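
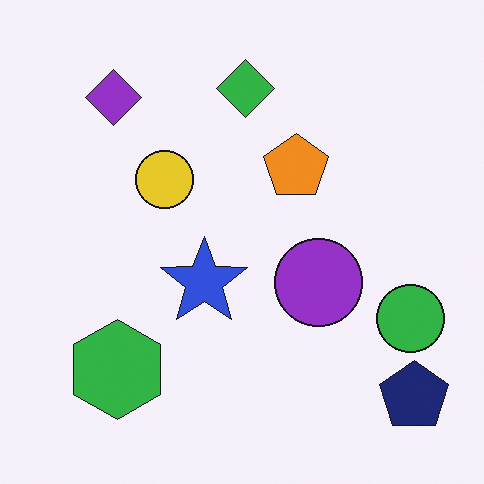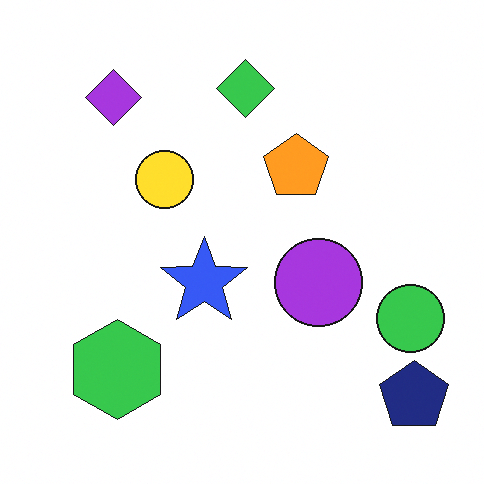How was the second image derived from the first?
The second image is the first brightened a little.

Every pixel — background and shapes alike — is uniformly brightened.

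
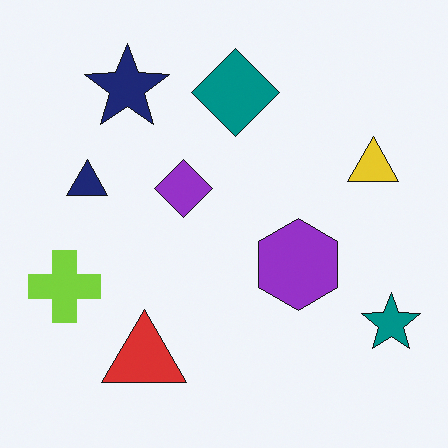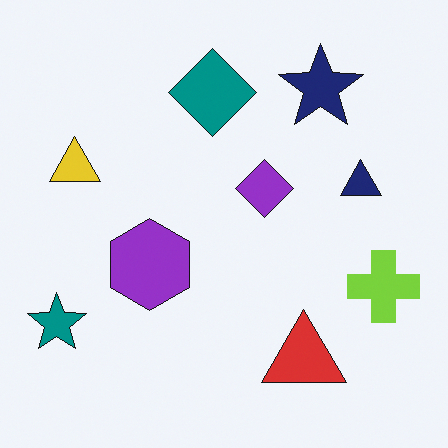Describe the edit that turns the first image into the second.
It was flipped horizontally (left ↔ right).

The teal star is in the bottom-right of the first image and the bottom-left of the second — shapes on opposite sides of the vertical midline have swapped in a mirror flip.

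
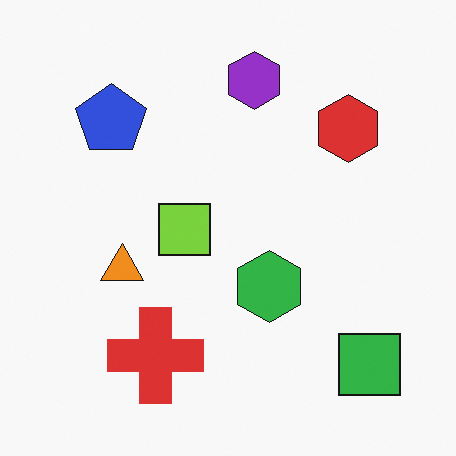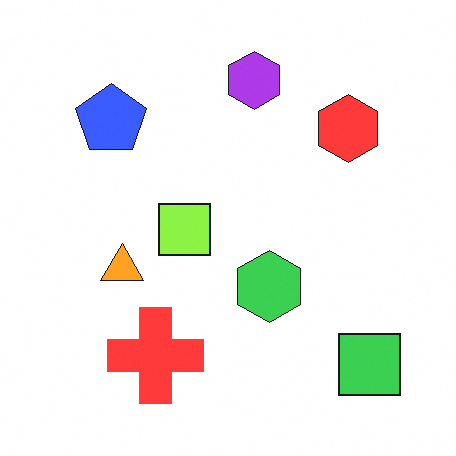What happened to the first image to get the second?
Slightly brightened.

Every pixel — background and shapes alike — is uniformly brightened.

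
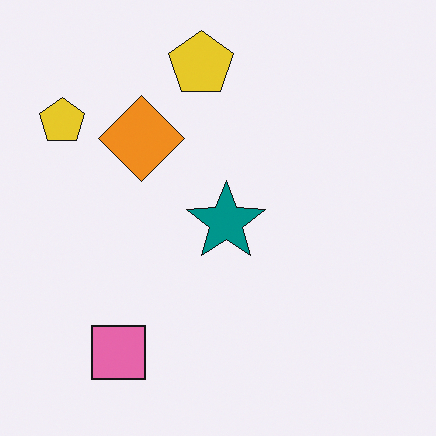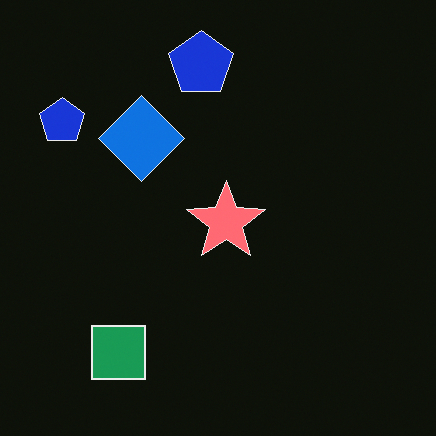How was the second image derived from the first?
The transformation is: color-inverted (negative).

The light background has become dark and every shape's color is its complement — a photographic negative.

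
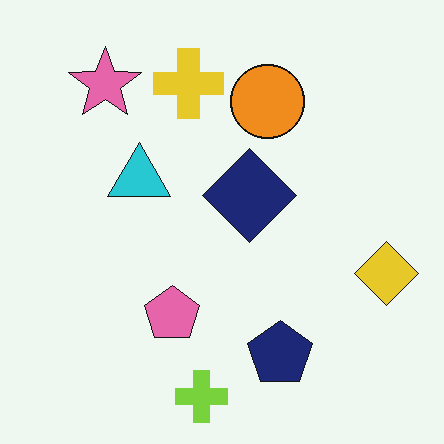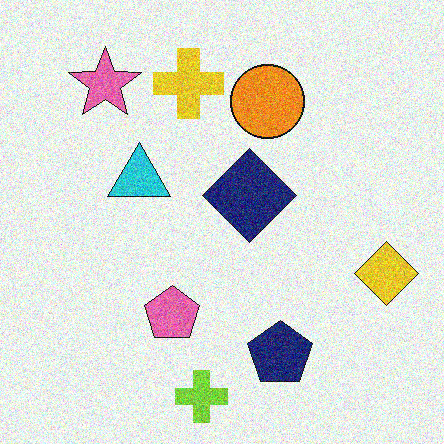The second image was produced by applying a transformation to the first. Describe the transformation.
The transformation is: degraded with moderate additive noise.

Random speckle covers the whole image, including the flat background.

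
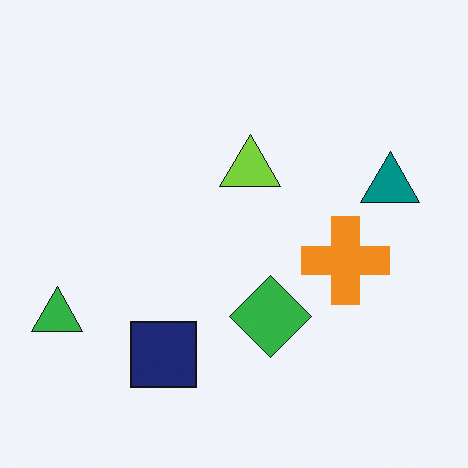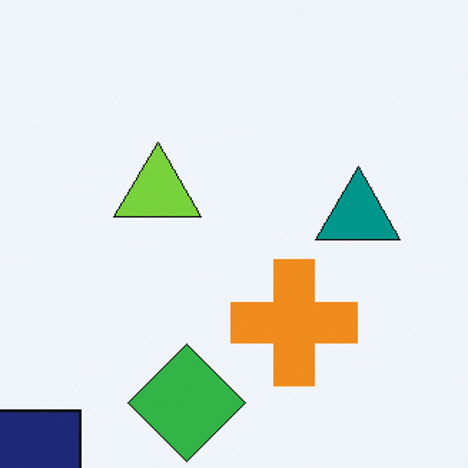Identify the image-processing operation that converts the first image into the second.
This is the original image cropped slightly and scaled back up.

The visible shapes are larger and the field of view is narrower; shapes near the original edges may be partly or wholly outside the frame — a crop-and-rescale.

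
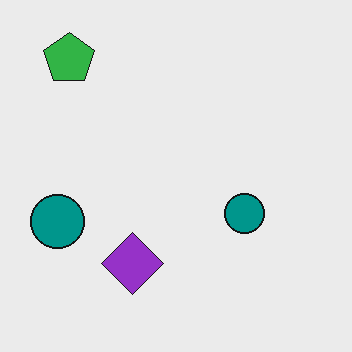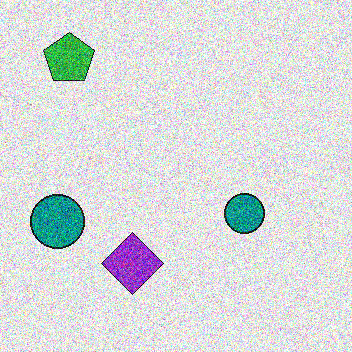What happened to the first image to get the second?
Degraded with a thick layer of grain.

Random speckle covers the whole image, including the flat background.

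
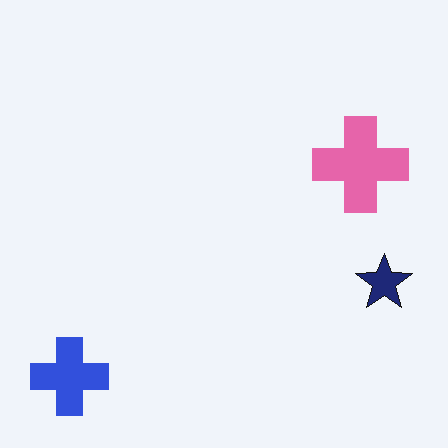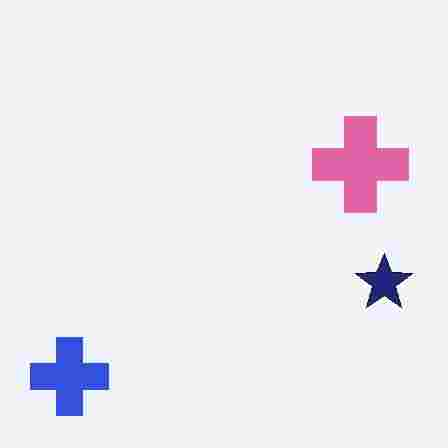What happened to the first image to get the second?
Degraded with heavy JPEG compression.

Blocky 8×8 compression artifacts appear around shape edges and the flat background shows ringing — characteristic JPEG degradation.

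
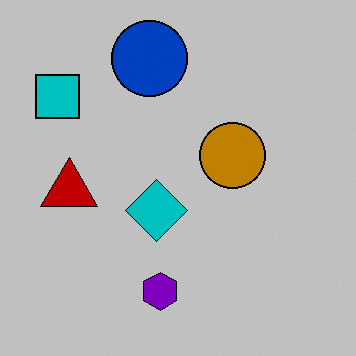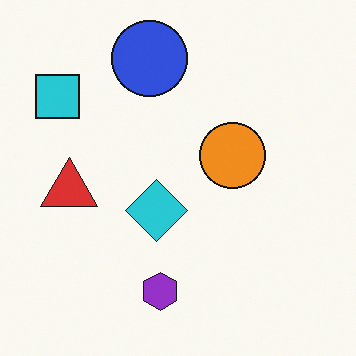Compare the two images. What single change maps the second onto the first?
Heavily posterized to just a handful of flat colors.

Each flat color has snapped to a coarser quantized level — most visibly, the near-white background has dropped to a flat grey.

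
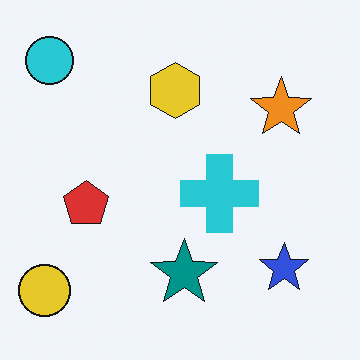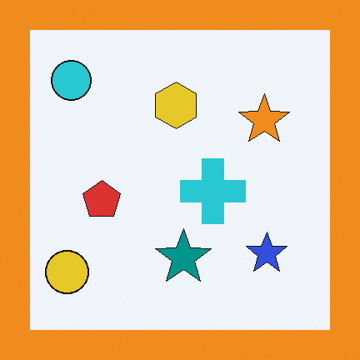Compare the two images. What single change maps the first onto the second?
The transformation is: framed with a orange border.

A solid orange frame runs around the edge of the second image, with the content slightly shrunk inside it.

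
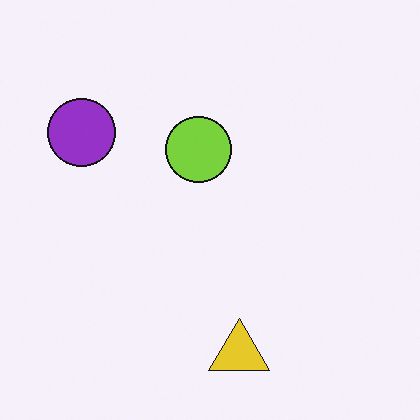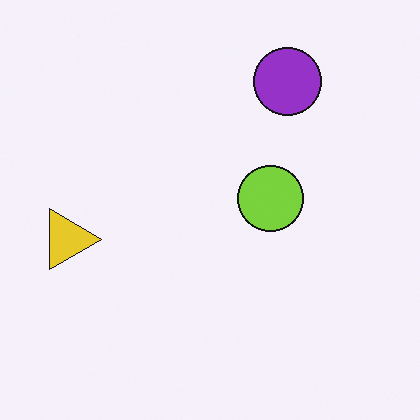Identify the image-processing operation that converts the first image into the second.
It was rotated 90° clockwise.

The purple circle sits in the top-left of the first image and the top-right of the second — consistent with a whole-image 90° clockwise rotation.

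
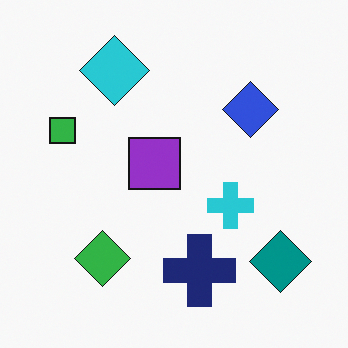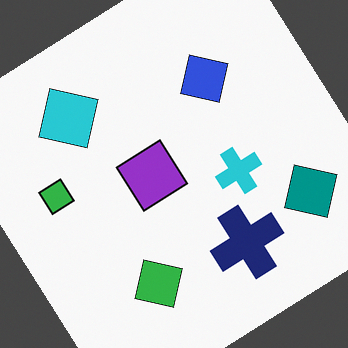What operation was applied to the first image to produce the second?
The transformation is: rotated counter-clockwise by a large amount — several tens of degrees.

Every shape is tilted by the same angle and the image corners show triangular fill wedges — a whole-image rotation by a non-right angle.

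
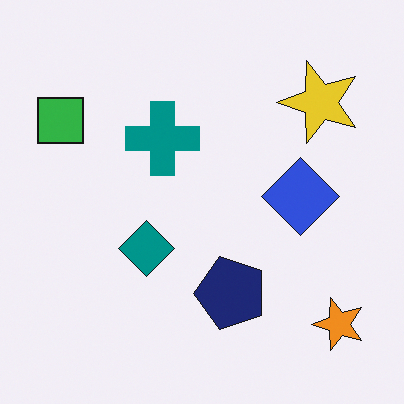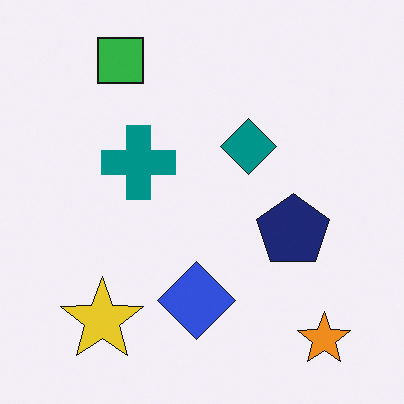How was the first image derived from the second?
The image was transposed (reflected across the top-left ↔ bottom-right diagonal).

Shapes have swapped their row and column positions — what was in the top-right is now in the bottom-left — a diagonal reflection.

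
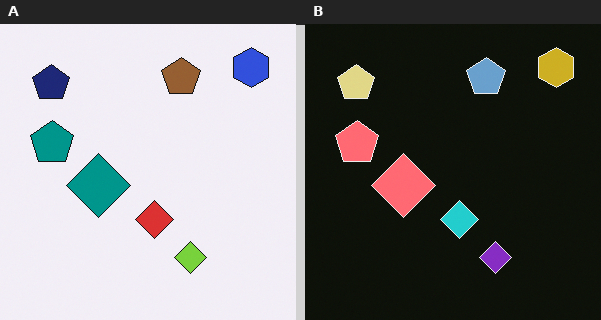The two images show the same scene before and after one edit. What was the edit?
The transformation is: color-inverted (negative).

The light background has become dark and every shape's color is its complement — a photographic negative.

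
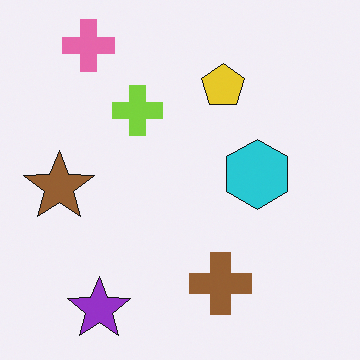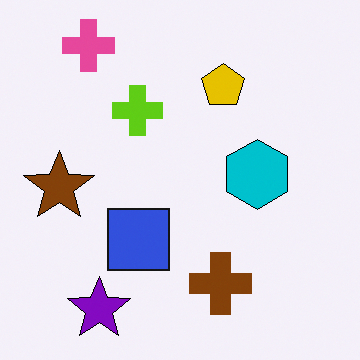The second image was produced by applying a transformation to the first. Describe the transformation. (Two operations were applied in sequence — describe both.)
This is the original image given slightly increased contrast, then overlaid with an additional blue square.

Tones are pushed away from mid-grey across the whole image — a global contrast change. A blue square appears in the second image that is absent from the first.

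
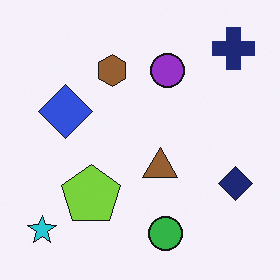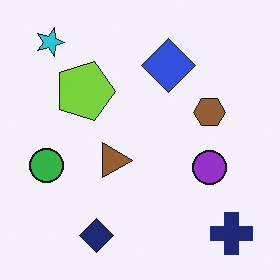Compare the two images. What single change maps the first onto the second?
The second image is the first rotated 90° clockwise.

The cyan star sits in the bottom-left of the first image and the top-left of the second — consistent with a whole-image 90° clockwise rotation.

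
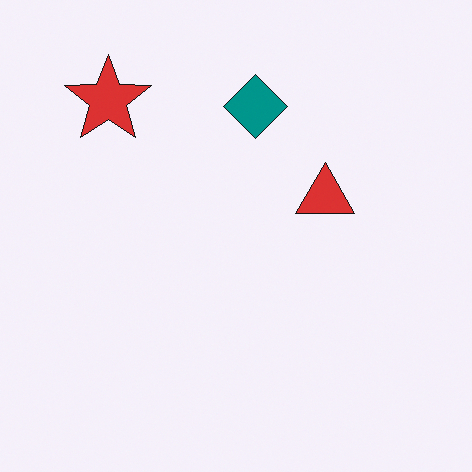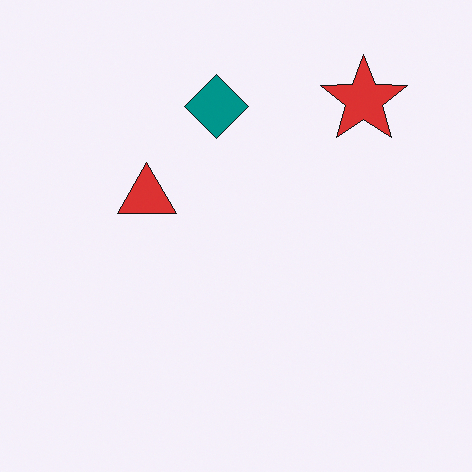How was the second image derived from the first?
The image was flipped horizontally (left ↔ right).

The red star is in the top-left of the first image and the top-right of the second — shapes on opposite sides of the vertical midline have swapped in a mirror flip.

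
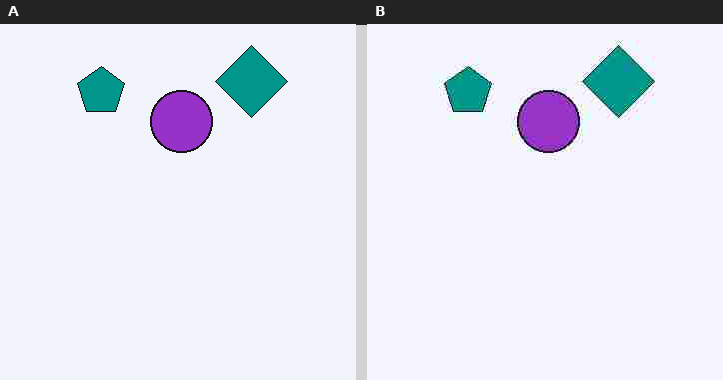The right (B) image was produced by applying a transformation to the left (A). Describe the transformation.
This is the original image degraded with heavy JPEG compression.

Blocky 8×8 compression artifacts appear around shape edges and the flat background shows ringing — characteristic JPEG degradation.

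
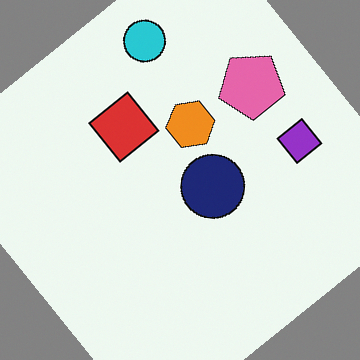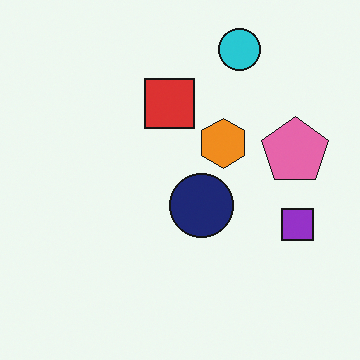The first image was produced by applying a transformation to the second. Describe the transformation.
This is the original image rotated counter-clockwise by a large amount — several tens of degrees.

Every shape is tilted by the same angle and the image corners show triangular fill wedges — a whole-image rotation by a non-right angle.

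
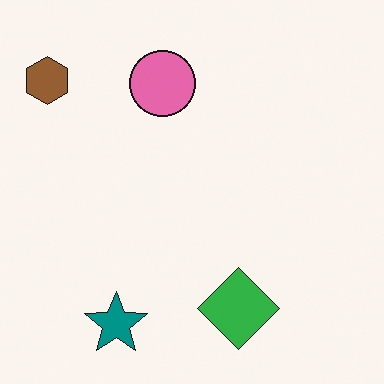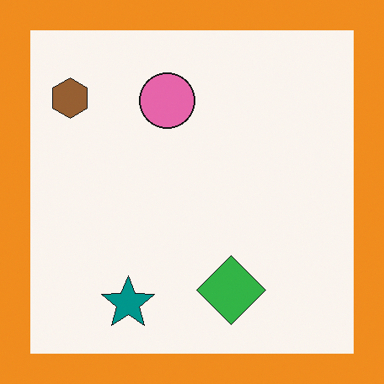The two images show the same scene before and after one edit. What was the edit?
The image was framed with a orange border.

A solid orange frame runs around the edge of the second image, with the content slightly shrunk inside it.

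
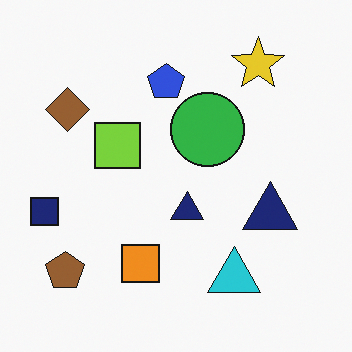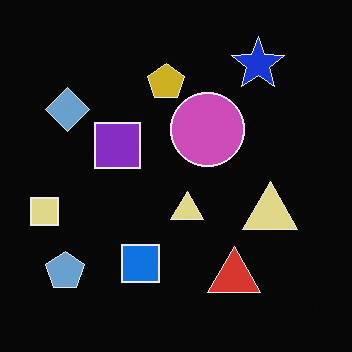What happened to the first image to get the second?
The image was color-inverted (negative).

The light background has become dark and every shape's color is its complement — a photographic negative.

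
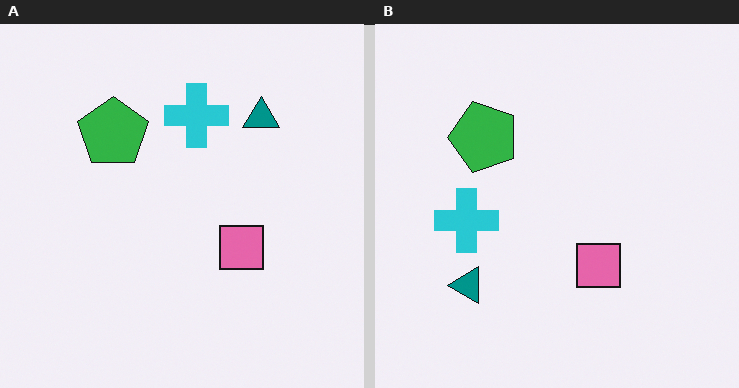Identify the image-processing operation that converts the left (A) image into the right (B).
The transformation is: transposed (reflected across the top-left ↔ bottom-right diagonal).

Shapes have swapped their row and column positions — what was in the top-right is now in the bottom-left — a diagonal reflection.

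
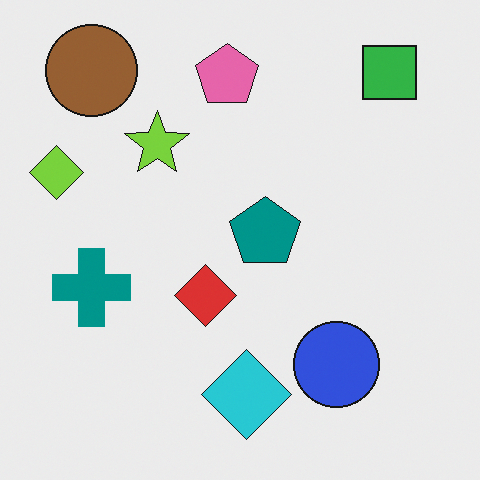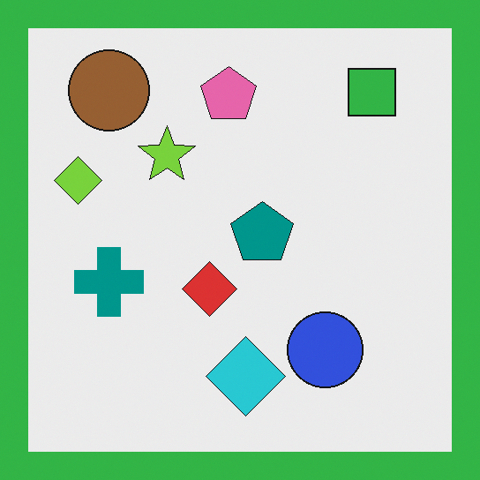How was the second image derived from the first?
The image was framed with a green border.

A solid green frame runs around the edge of the second image, with the content slightly shrunk inside it.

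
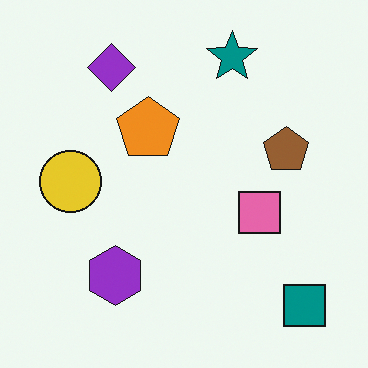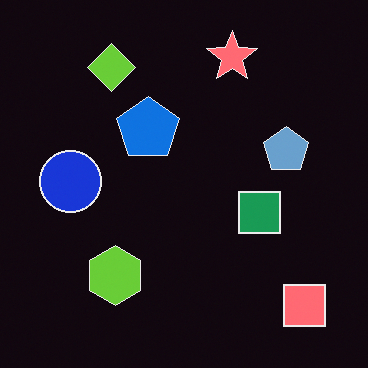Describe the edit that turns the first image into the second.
The transformation is: color-inverted (negative).

The light background has become dark and every shape's color is its complement — a photographic negative.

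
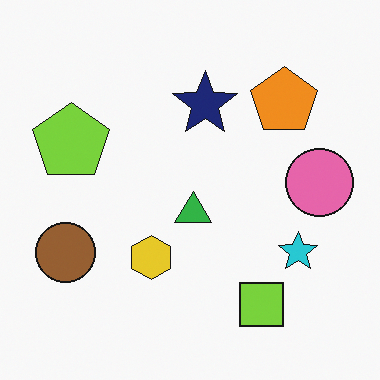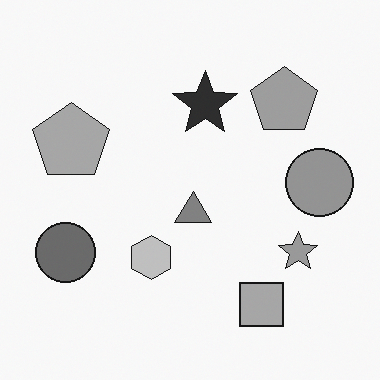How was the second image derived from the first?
The image was converted to grayscale.

All color is removed — every shape is now a shade of grey.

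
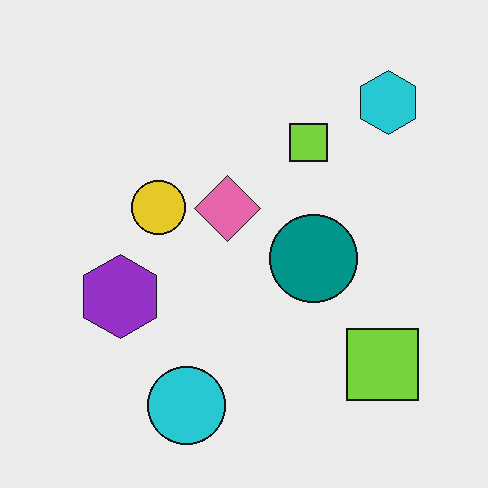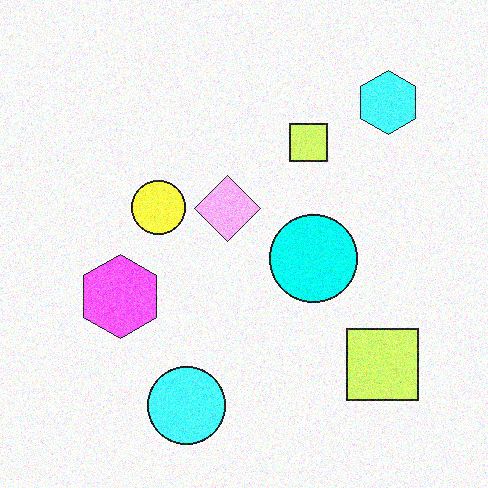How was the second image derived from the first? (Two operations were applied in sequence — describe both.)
The image was substantially brightened, then degraded with moderate additive noise.

Every pixel — background and shapes alike — is uniformly brightened. Random speckle covers the whole image, including the flat background.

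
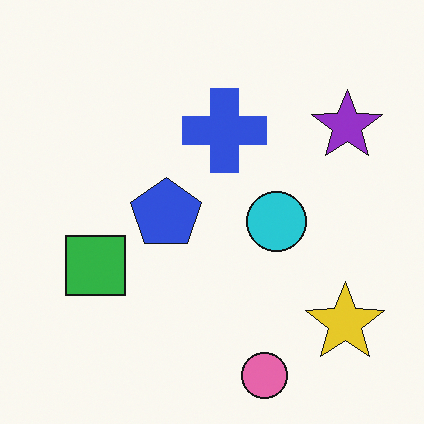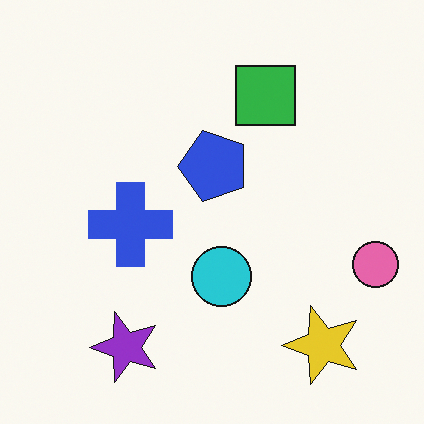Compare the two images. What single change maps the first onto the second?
The image was transposed (reflected across the top-left ↔ bottom-right diagonal).

Shapes have swapped their row and column positions — what was in the top-right is now in the bottom-left — a diagonal reflection.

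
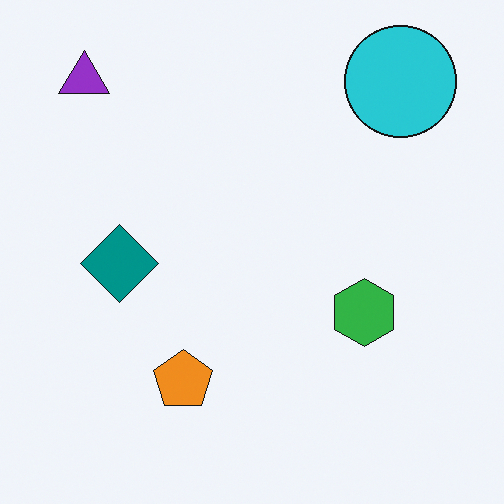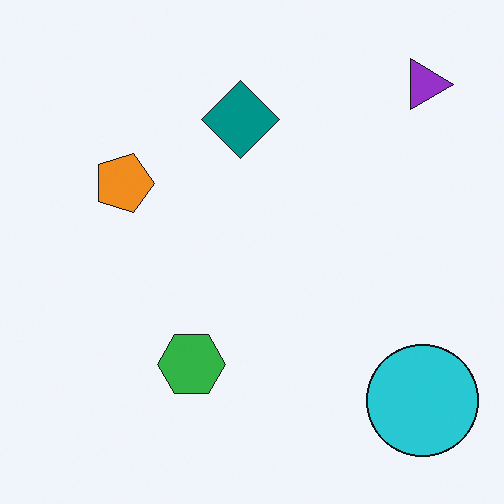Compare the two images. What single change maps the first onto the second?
Rotated 90° clockwise.

The purple triangle sits in the top-left of the first image and the top-right of the second — consistent with a whole-image 90° clockwise rotation.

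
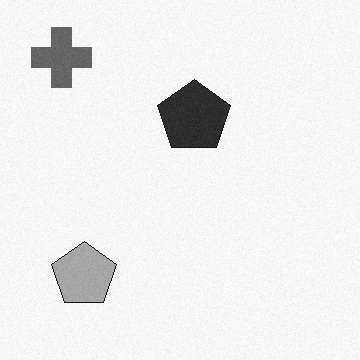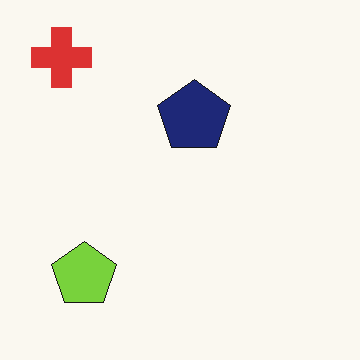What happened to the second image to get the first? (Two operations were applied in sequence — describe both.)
The first image is the second degraded with light additive noise, then converted to grayscale.

Random speckle covers the whole image, including the flat background. All color is removed — every shape is now a shade of grey.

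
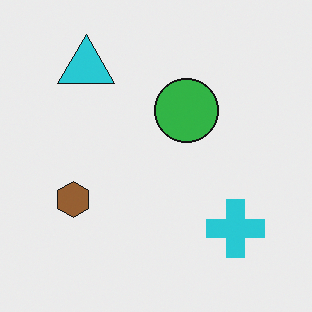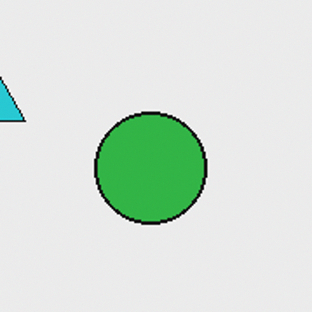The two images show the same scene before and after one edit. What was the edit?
The second image is the first cropped tightly and scaled back up.

The visible shapes are larger and the field of view is narrower; shapes near the original edges may be partly or wholly outside the frame — a crop-and-rescale.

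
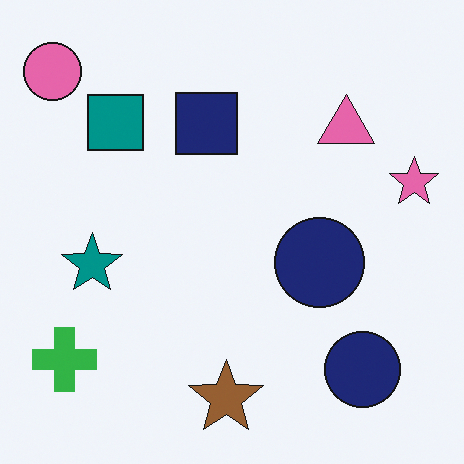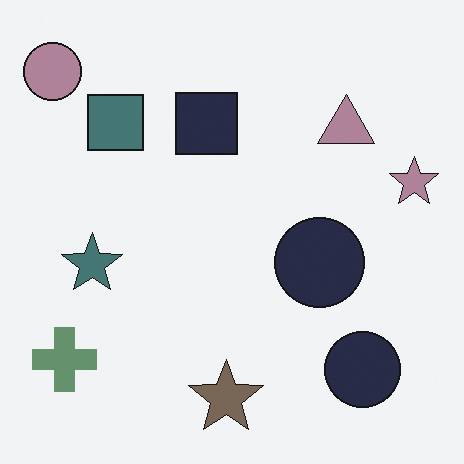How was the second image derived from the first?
It was made much more muted (saturation change).

All colors are more muted and greyish — a global saturation change.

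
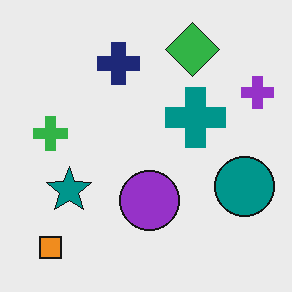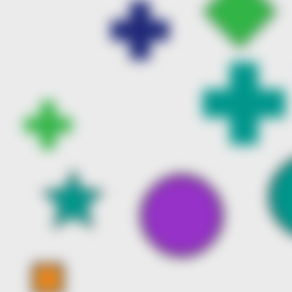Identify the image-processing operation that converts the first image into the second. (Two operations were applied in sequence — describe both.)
It was noticeably gaussian-blurred, then cropped to a modestly smaller region and rescaled.

Shape edges and outlines are uniformly softened across the whole image. The visible shapes are larger and the field of view is narrower; shapes near the original edges may be partly or wholly outside the frame — a crop-and-rescale.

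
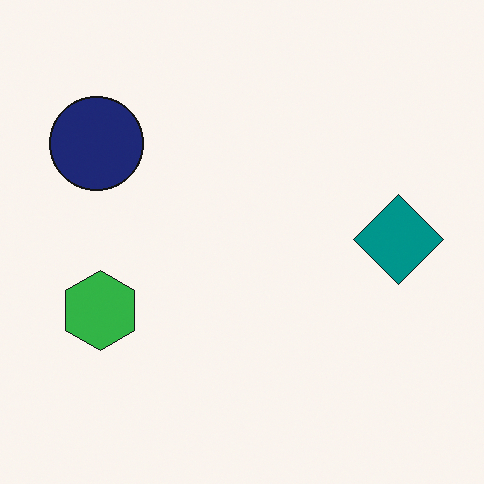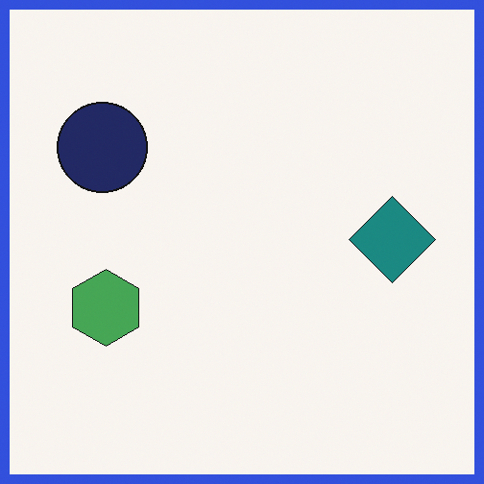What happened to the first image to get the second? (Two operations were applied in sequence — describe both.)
The second image is the first slightly desaturated, then framed with a blue border.

All colors are more muted and greyish — a global saturation change. A solid blue frame runs around the edge of the second image, with the content slightly shrunk inside it.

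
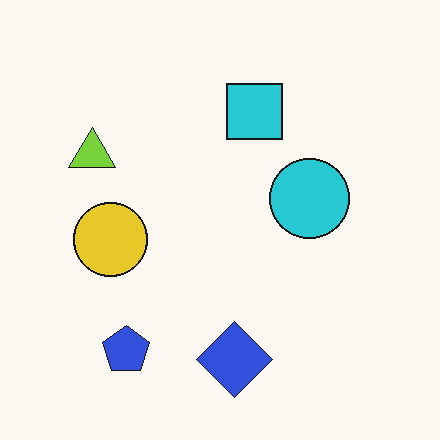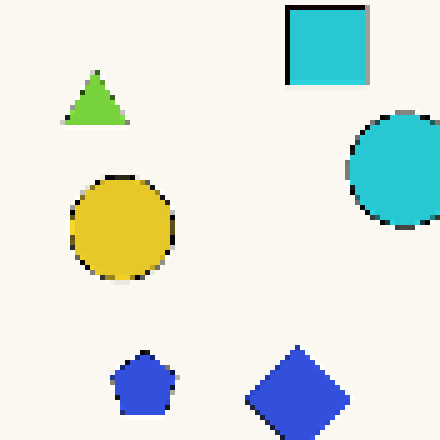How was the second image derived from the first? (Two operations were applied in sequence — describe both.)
The second image is the first cropped slightly and scaled back up, then lightly pixelated (a mild mosaic effect).

The visible shapes are larger and the field of view is narrower; shapes near the original edges may be partly or wholly outside the frame — a crop-and-rescale. Shapes are reduced to large square blocks; fine edges and outlines are lost — a downscale-then-upscale (mosaic) effect.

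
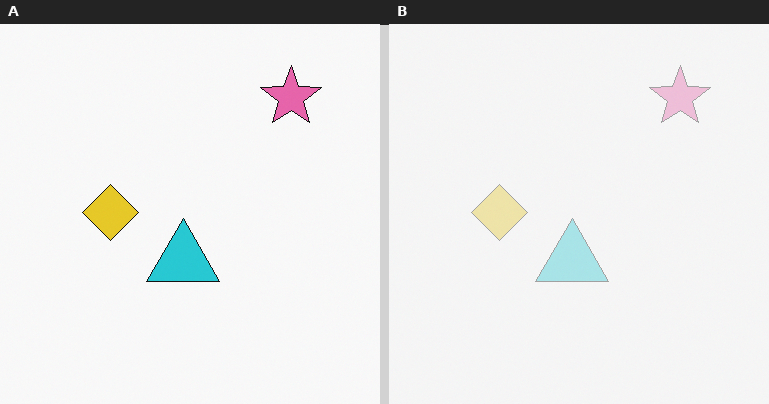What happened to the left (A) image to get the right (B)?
The transformation is: given much lower contrast.

Tones are pushed toward mid-grey across the whole image — a global contrast change.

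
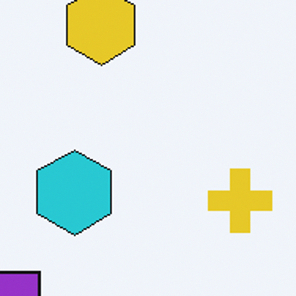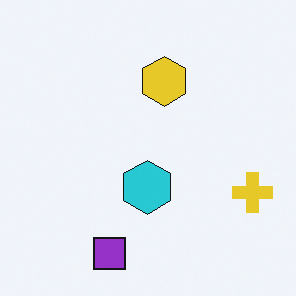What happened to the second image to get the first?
The first image is the second cropped slightly and scaled back up.

The visible shapes are larger and the field of view is narrower; shapes near the original edges may be partly or wholly outside the frame — a crop-and-rescale.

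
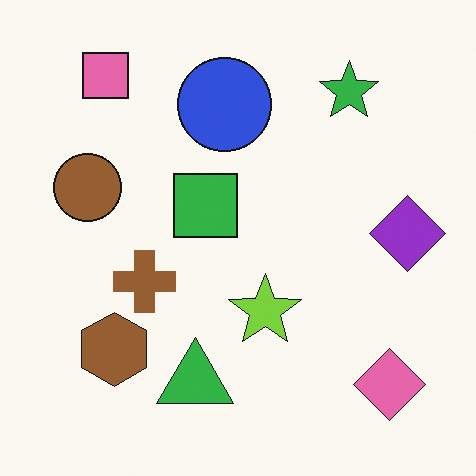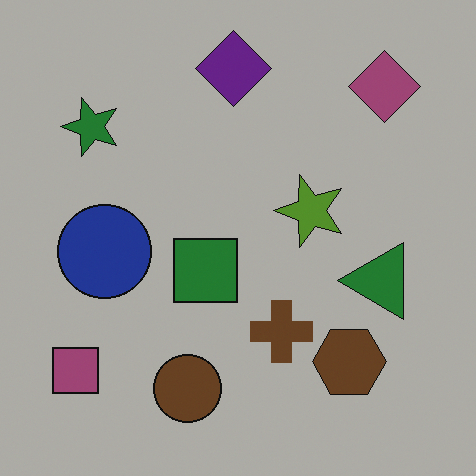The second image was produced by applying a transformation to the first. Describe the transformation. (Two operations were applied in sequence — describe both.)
The transformation is: rotated 90° counter-clockwise, then noticeably darkened.

The pink square sits in the top-left of the first image and the bottom-left of the second — consistent with a whole-image 90° counter-clockwise rotation. Every pixel — background and shapes alike — is uniformly darkened.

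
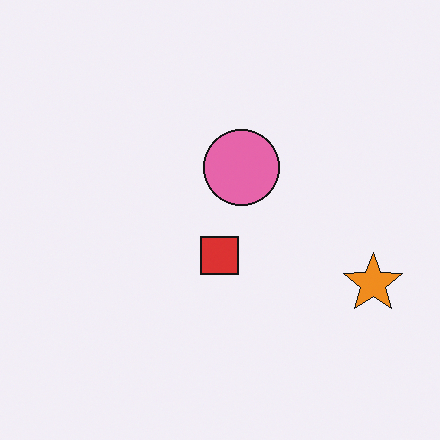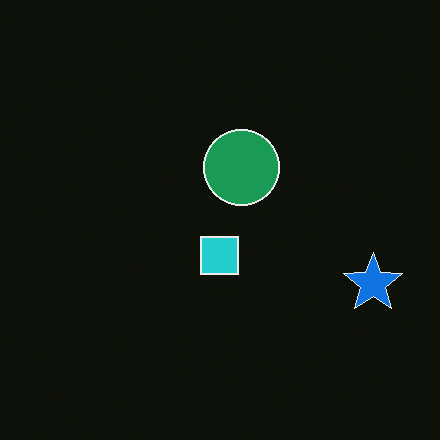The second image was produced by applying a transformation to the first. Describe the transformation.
The image was color-inverted (negative).

The light background has become dark and every shape's color is its complement — a photographic negative.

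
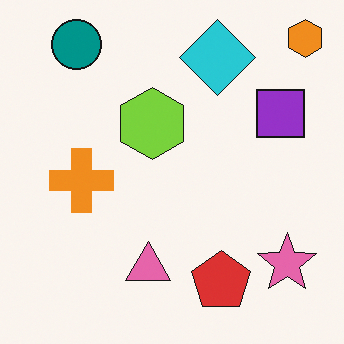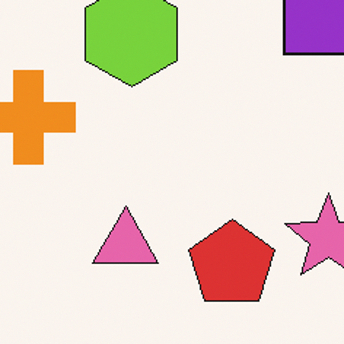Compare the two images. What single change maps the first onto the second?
The second image is the first cropped to a modestly smaller region and rescaled.

The visible shapes are larger and the field of view is narrower; shapes near the original edges may be partly or wholly outside the frame — a crop-and-rescale.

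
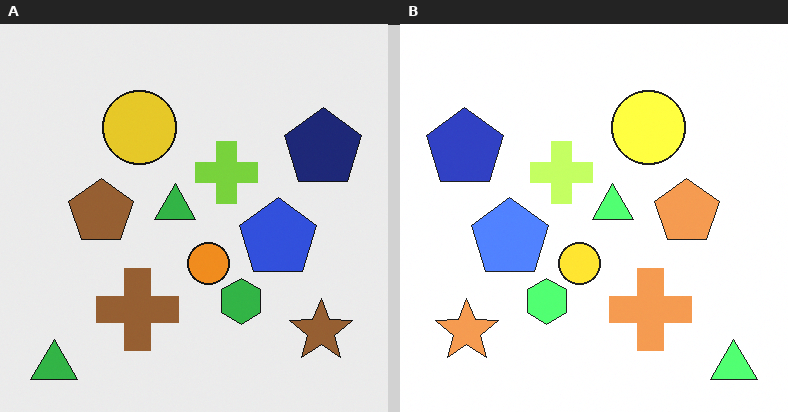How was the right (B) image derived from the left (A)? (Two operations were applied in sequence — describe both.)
This is the original image brightened a lot, then flipped horizontally (left ↔ right).

Every pixel — background and shapes alike — is uniformly brightened. The navy pentagon is in the top-right of the left (A) image and the top-left of the right (B) — shapes on opposite sides of the vertical midline have swapped in a mirror flip.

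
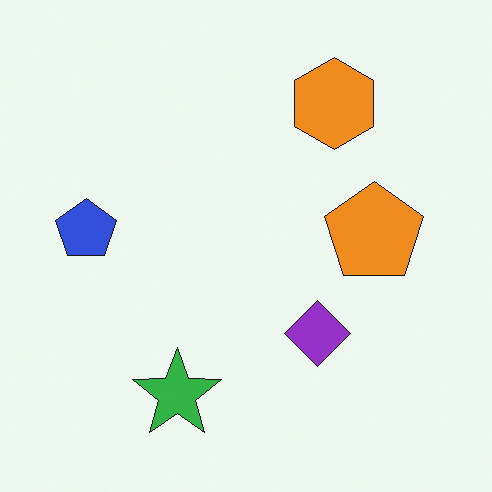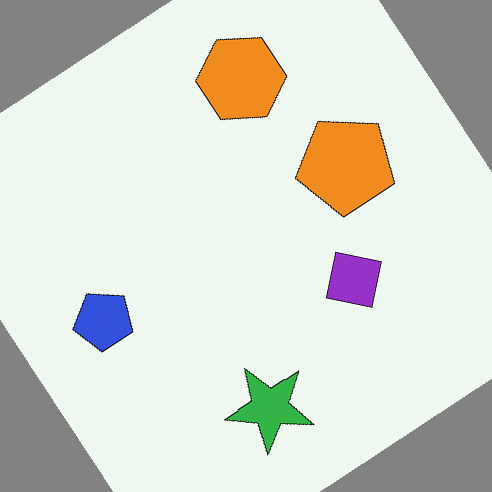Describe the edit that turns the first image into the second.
It was rotated counter-clockwise by a large amount — several tens of degrees.

Every shape is tilted by the same angle and the image corners show triangular fill wedges — a whole-image rotation by a non-right angle.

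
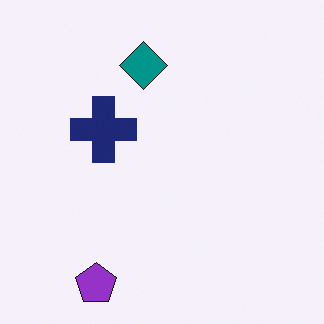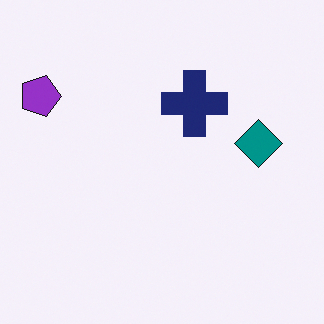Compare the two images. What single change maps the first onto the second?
Rotated 90° clockwise.

The purple pentagon sits in the bottom-left of the first image and the top-left of the second — consistent with a whole-image 90° clockwise rotation.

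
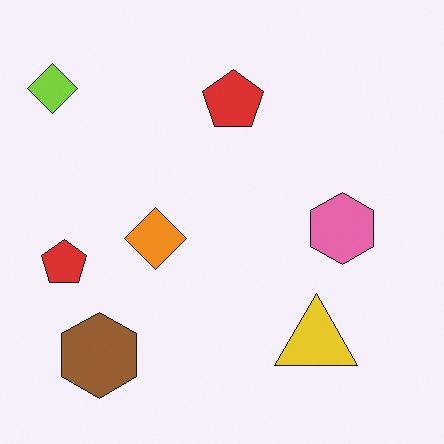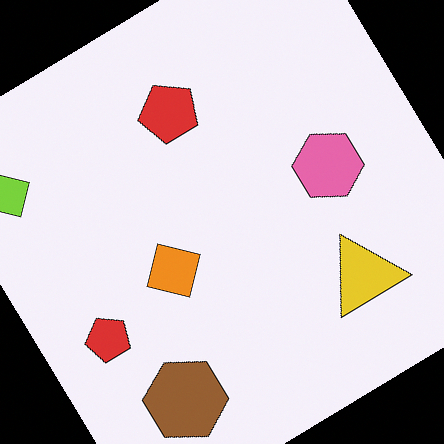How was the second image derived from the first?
Rotated counter-clockwise by a large amount — several tens of degrees.

Every shape is tilted by the same angle and the image corners show triangular fill wedges — a whole-image rotation by a non-right angle.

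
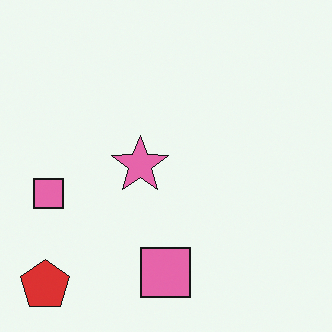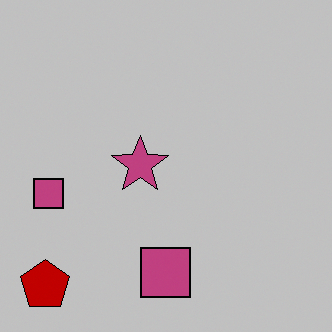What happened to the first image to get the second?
The second image is the first heavily posterized to just a handful of flat colors.

Each flat color has snapped to a coarser quantized level — most visibly, the near-white background has dropped to a flat grey.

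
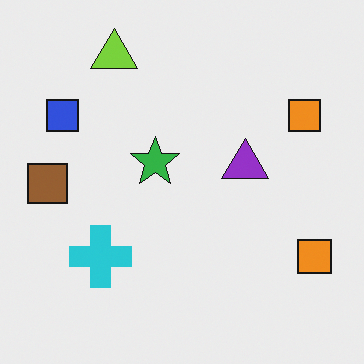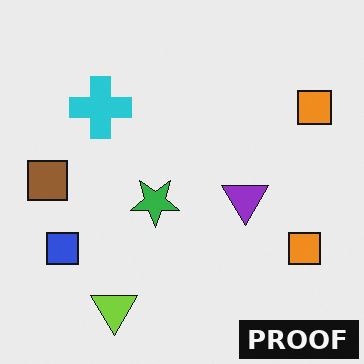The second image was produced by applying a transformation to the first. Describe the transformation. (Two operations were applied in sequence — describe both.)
The transformation is: flipped vertically (top ↔ bottom), then watermarked with the text "PROOF" in the lower-right corner.

The lime triangle is in the top-left of the first image and the bottom-left of the second — shapes on opposite sides of the horizontal midline have swapped in a mirror flip. A dark label reading "PROOF" appears in the lower-right corner.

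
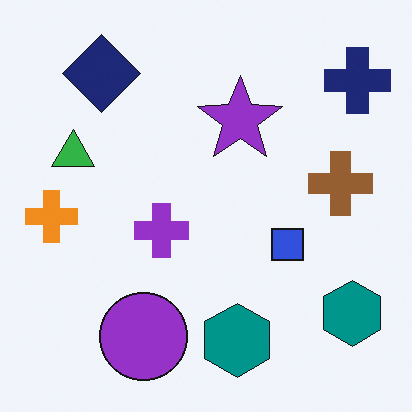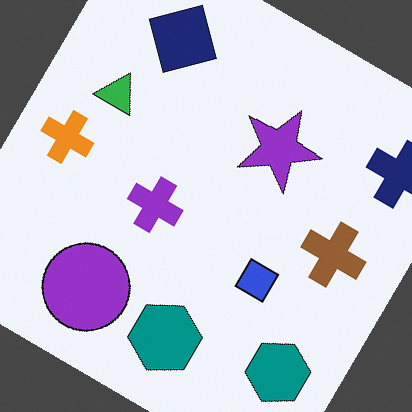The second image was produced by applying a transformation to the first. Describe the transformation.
The transformation is: rotated clockwise by a large amount — several tens of degrees.

Every shape is tilted by the same angle and the image corners show triangular fill wedges — a whole-image rotation by a non-right angle.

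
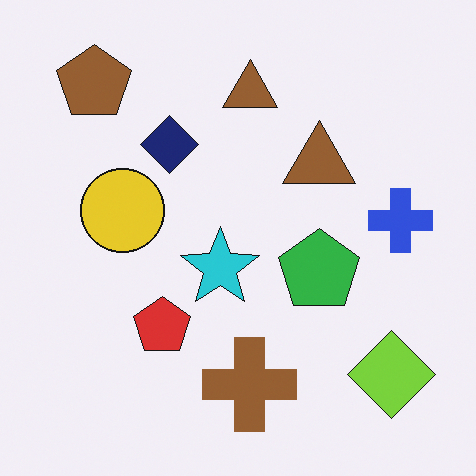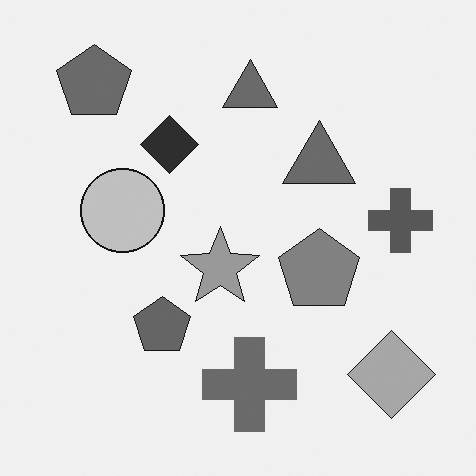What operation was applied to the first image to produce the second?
Converted to grayscale.

All color is removed — every shape is now a shade of grey.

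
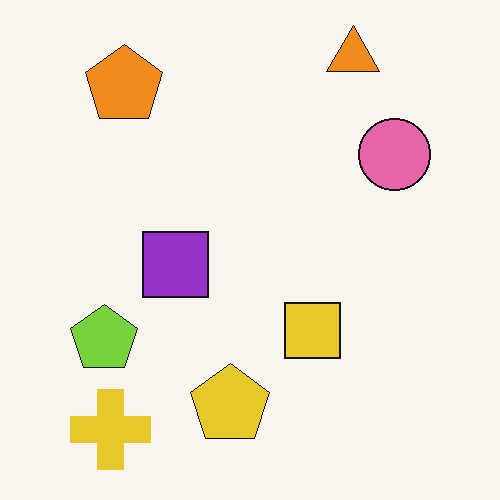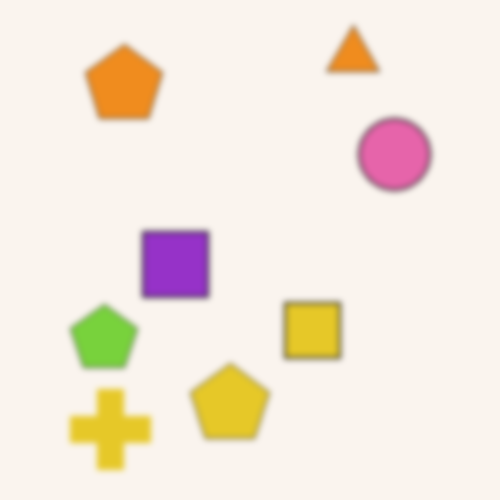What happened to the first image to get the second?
The image was moderately blurred.

Shape edges and outlines are uniformly softened across the whole image.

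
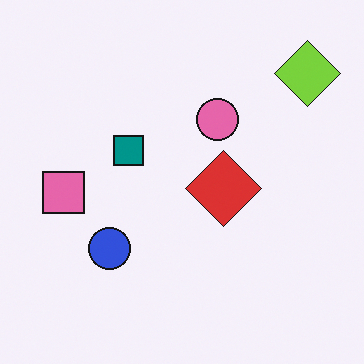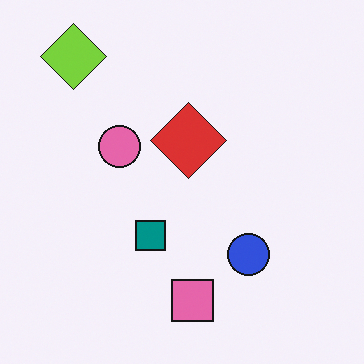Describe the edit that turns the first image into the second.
The image was rotated 90° counter-clockwise.

The lime diamond sits in the top-right of the first image and the top-left of the second — consistent with a whole-image 90° counter-clockwise rotation.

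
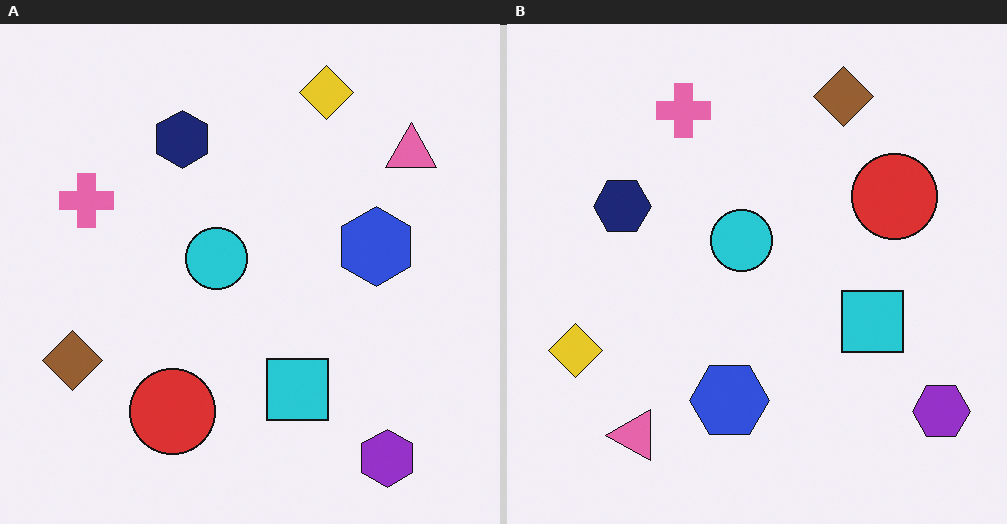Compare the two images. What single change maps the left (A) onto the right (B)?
The transformation is: transposed (reflected across the top-left ↔ bottom-right diagonal).

Shapes have swapped their row and column positions — what was in the top-right is now in the bottom-left — a diagonal reflection.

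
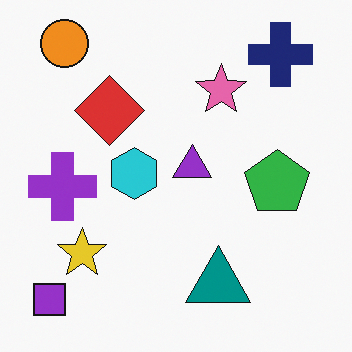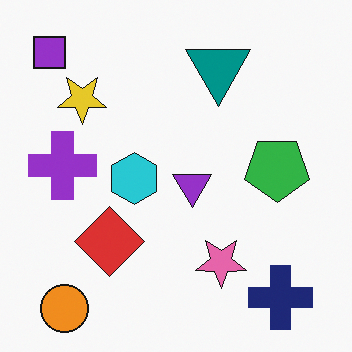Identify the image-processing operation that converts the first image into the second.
It was flipped vertically (top ↔ bottom).

The orange circle is in the top-left of the first image and the bottom-left of the second — shapes on opposite sides of the horizontal midline have swapped in a mirror flip.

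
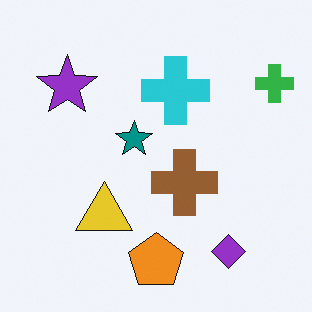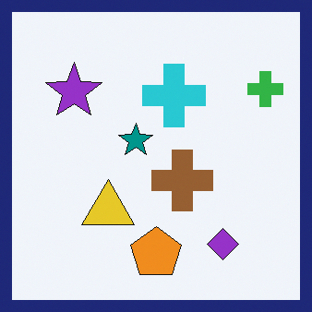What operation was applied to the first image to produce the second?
This is the original image framed with a navy border.

A solid navy frame runs around the edge of the second image, with the content slightly shrunk inside it.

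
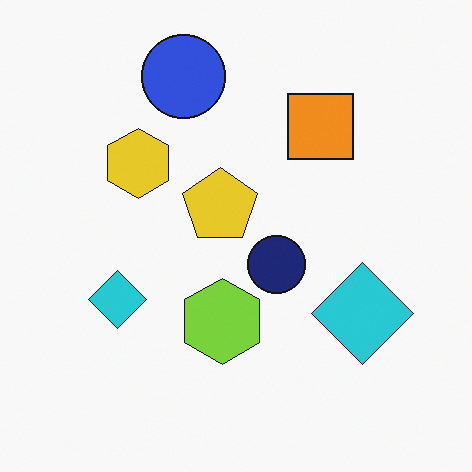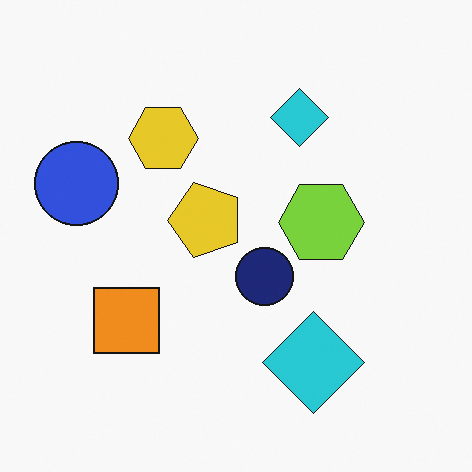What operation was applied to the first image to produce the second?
The second image is the first transposed (reflected across the top-left ↔ bottom-right diagonal).

Shapes have swapped their row and column positions — what was in the top-right is now in the bottom-left — a diagonal reflection.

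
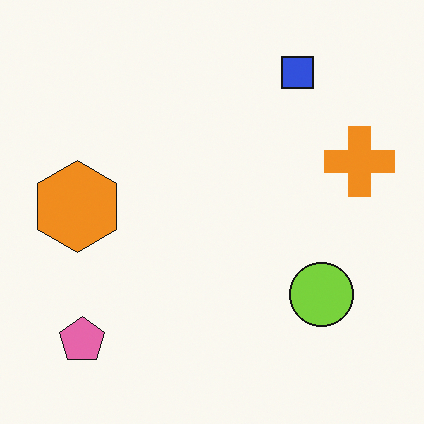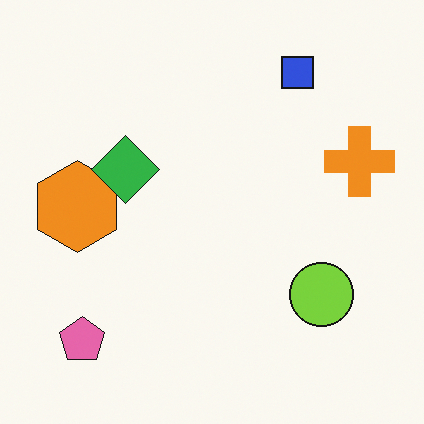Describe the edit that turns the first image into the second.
It was overlaid with an additional green diamond.

A green diamond appears in the second image that is absent from the first.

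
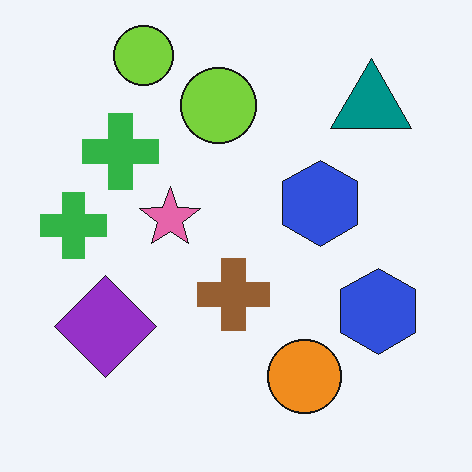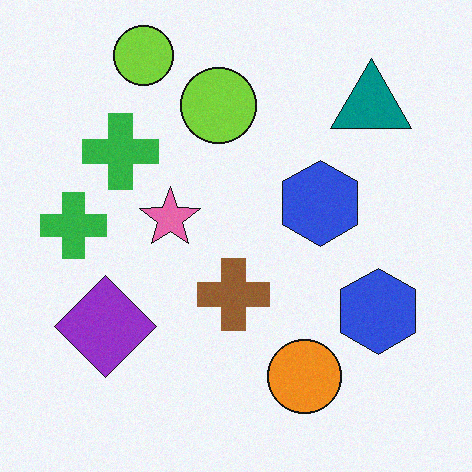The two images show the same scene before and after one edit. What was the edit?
Degraded with subtle gaussian noise.

Random speckle covers the whole image, including the flat background.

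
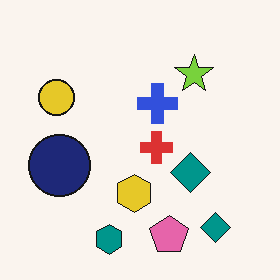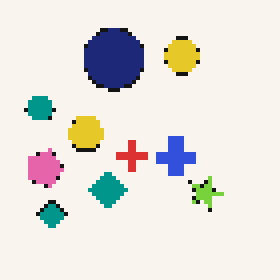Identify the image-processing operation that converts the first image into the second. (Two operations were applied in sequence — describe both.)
The transformation is: rotated 90° clockwise, then mildly pixelated.

The teal hexagon sits in the bottom of the first image and the left of the second — consistent with a whole-image 90° clockwise rotation. Shapes are reduced to large square blocks; fine edges and outlines are lost — a downscale-then-upscale (mosaic) effect.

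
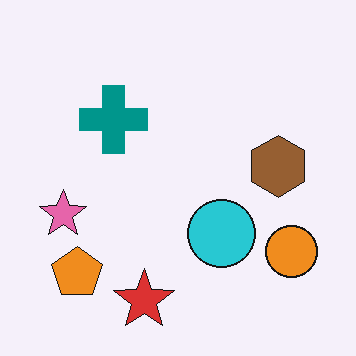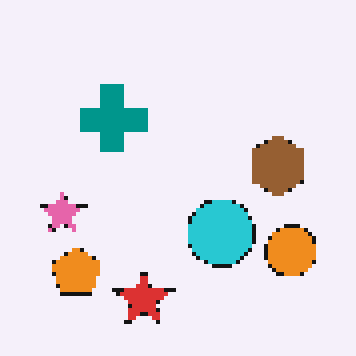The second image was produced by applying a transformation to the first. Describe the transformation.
Mildly pixelated.

Shapes are reduced to large square blocks; fine edges and outlines are lost — a downscale-then-upscale (mosaic) effect.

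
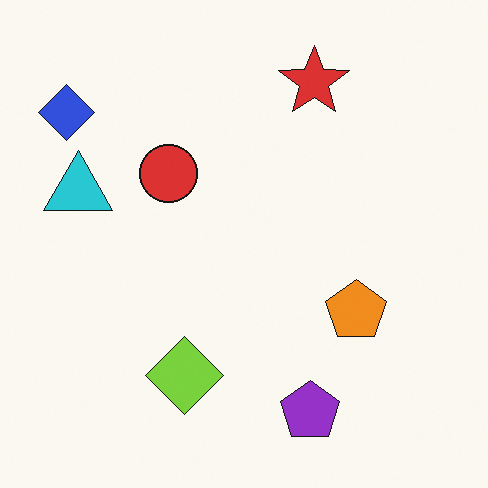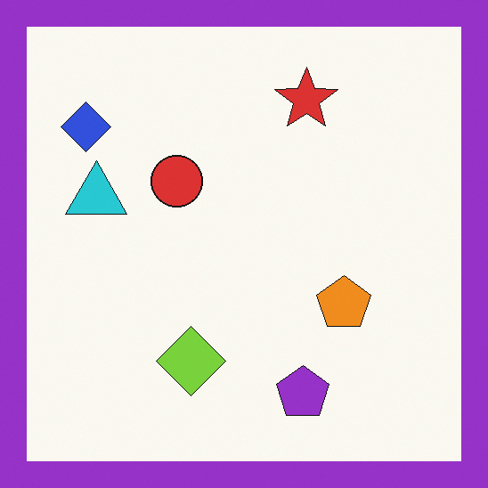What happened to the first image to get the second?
The image was framed with a purple border.

A solid purple frame runs around the edge of the second image, with the content slightly shrunk inside it.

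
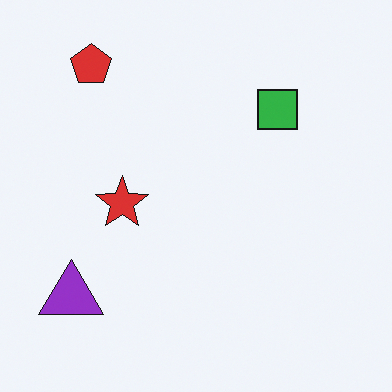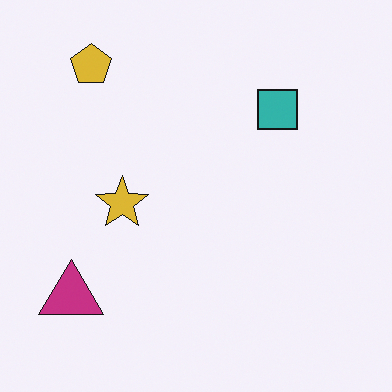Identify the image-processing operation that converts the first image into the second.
The transformation is: hue-shifted slightly.

Every shape's color has rotated by the same amount around the hue wheel — a uniform hue shift.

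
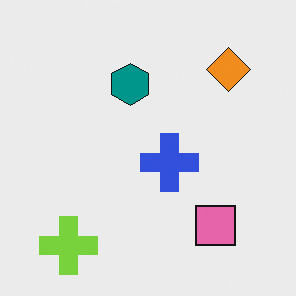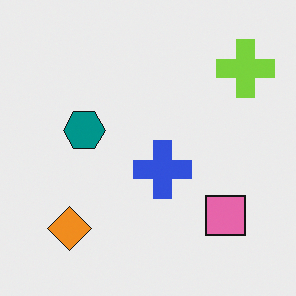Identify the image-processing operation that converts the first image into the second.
Transposed (reflected across the top-left ↔ bottom-right diagonal).

Shapes have swapped their row and column positions — what was in the top-right is now in the bottom-left — a diagonal reflection.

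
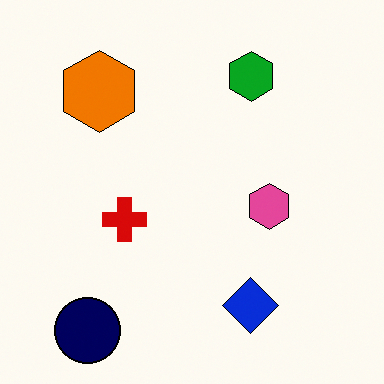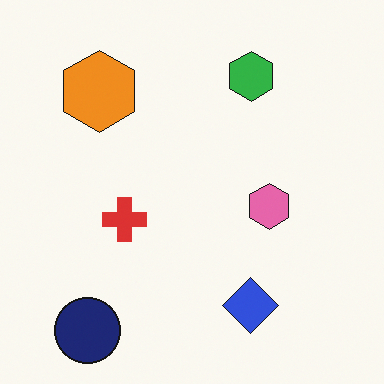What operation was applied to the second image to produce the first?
This is the original image given slightly increased contrast.

Tones are pushed away from mid-grey across the whole image — a global contrast change.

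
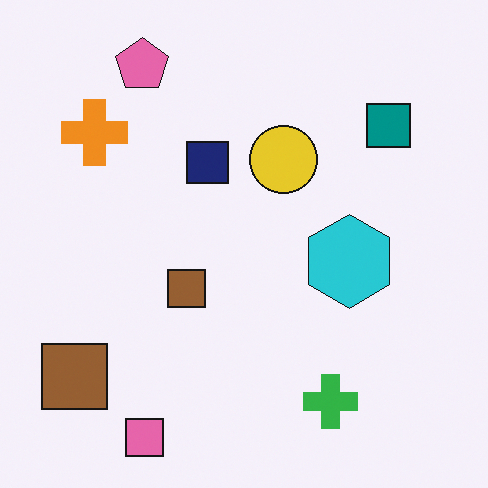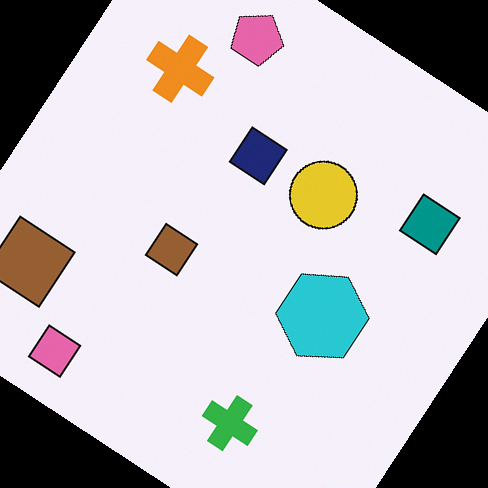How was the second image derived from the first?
It was rotated clockwise by a large amount — several tens of degrees.

Every shape is tilted by the same angle and the image corners show triangular fill wedges — a whole-image rotation by a non-right angle.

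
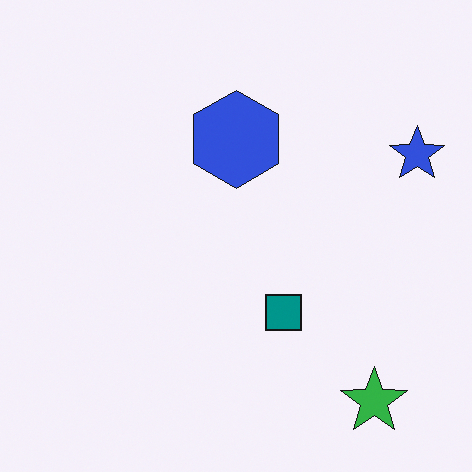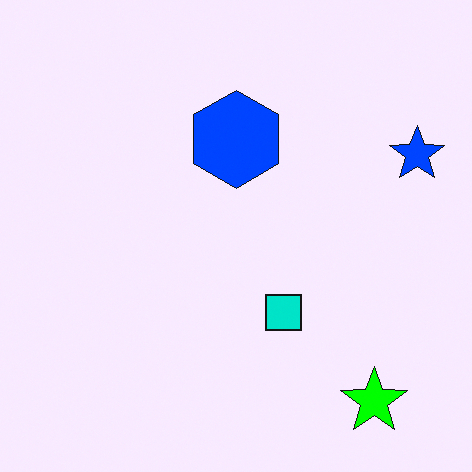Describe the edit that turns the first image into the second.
The second image is the first heavily oversaturated.

All colors are more vivid — a global saturation change.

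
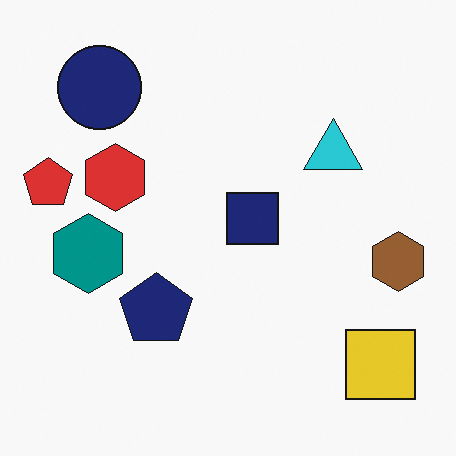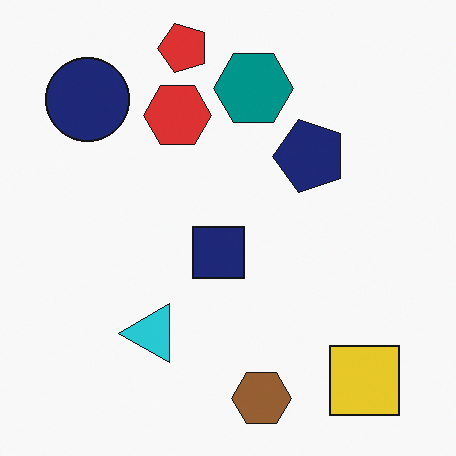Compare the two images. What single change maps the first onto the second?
The transformation is: transposed (reflected across the top-left ↔ bottom-right diagonal).

Shapes have swapped their row and column positions — what was in the top-right is now in the bottom-left — a diagonal reflection.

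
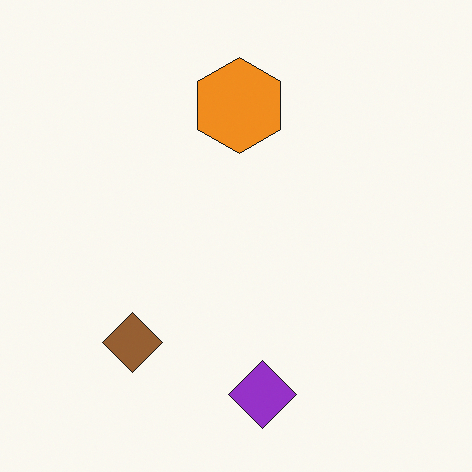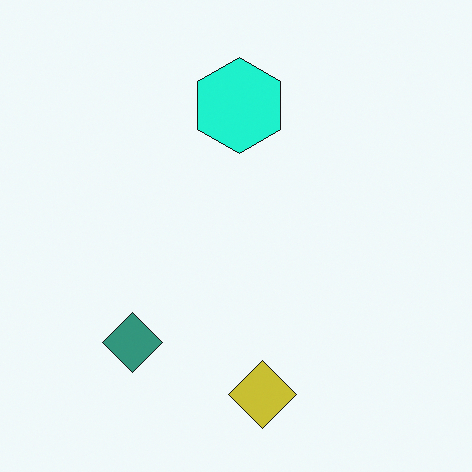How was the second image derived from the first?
The image was hue-shifted noticeably.

Every shape's color has rotated by the same amount around the hue wheel — a uniform hue shift.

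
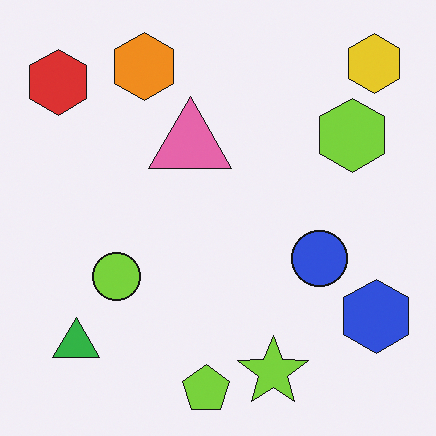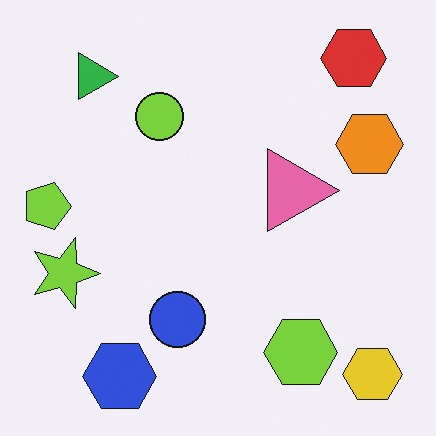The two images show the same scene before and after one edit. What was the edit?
Rotated 90° clockwise.

The yellow hexagon sits in the top-right of the first image and the bottom-right of the second — consistent with a whole-image 90° clockwise rotation.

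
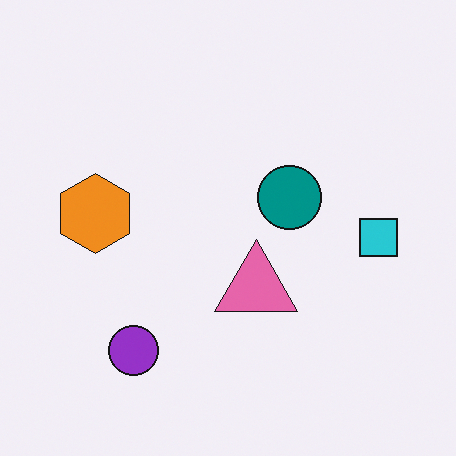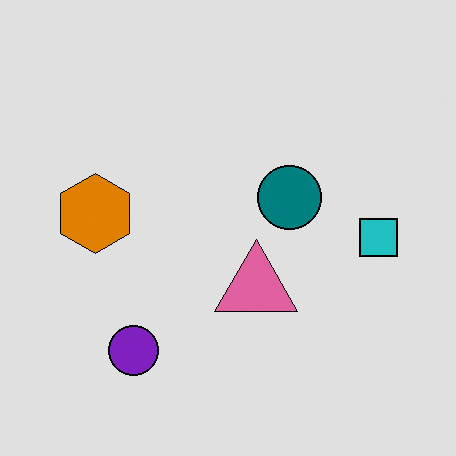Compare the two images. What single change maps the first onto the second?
The second image is the first moderately posterized.

Each flat color has snapped to a coarser quantized level — most visibly, the near-white background has dropped to a flat grey.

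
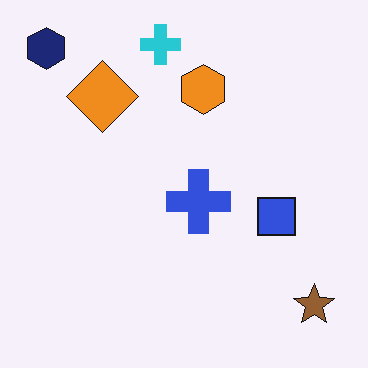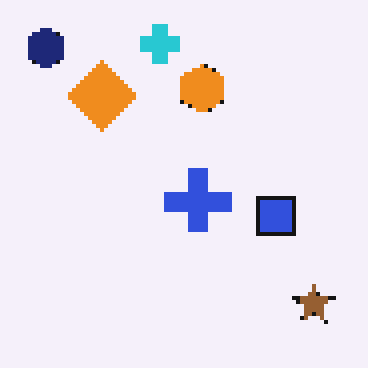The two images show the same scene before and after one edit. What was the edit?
The second image is the first lightly pixelated (a mild mosaic effect).

Shapes are reduced to large square blocks; fine edges and outlines are lost — a downscale-then-upscale (mosaic) effect.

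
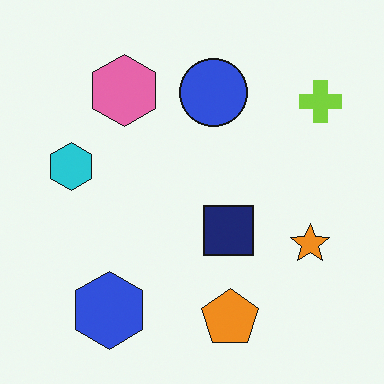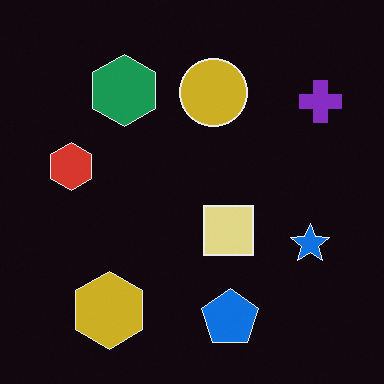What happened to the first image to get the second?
The second image is the first color-inverted (negative).

The light background has become dark and every shape's color is its complement — a photographic negative.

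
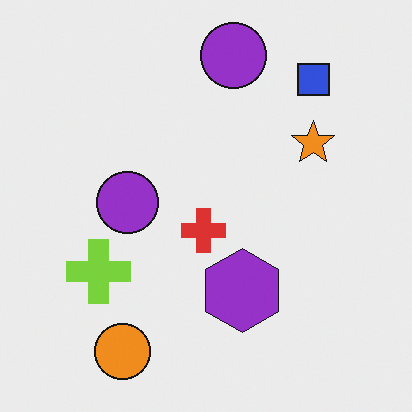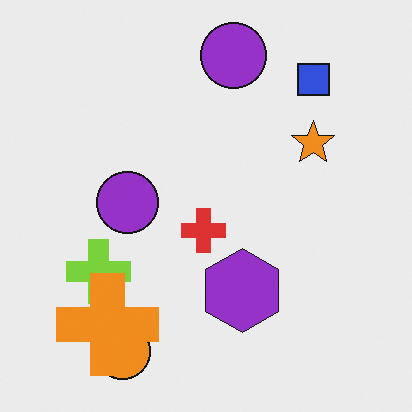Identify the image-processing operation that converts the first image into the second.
The image was overlaid with an additional orange cross.

An orange cross appears in the second image that is absent from the first.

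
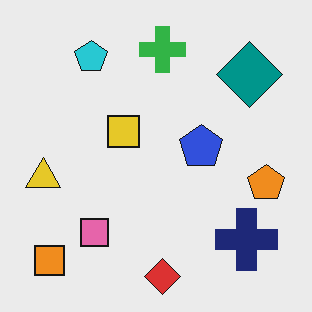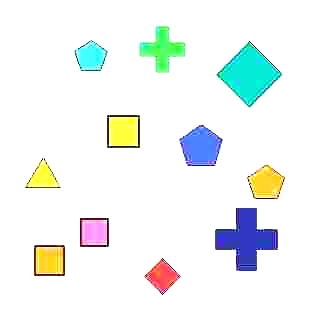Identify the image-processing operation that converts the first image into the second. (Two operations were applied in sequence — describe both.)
This is the original image heavily JPEG-compressed with obvious blocking artifacts, then substantially brightened.

Blocky 8×8 compression artifacts appear around shape edges and the flat background shows ringing — characteristic JPEG degradation. Every pixel — background and shapes alike — is uniformly brightened.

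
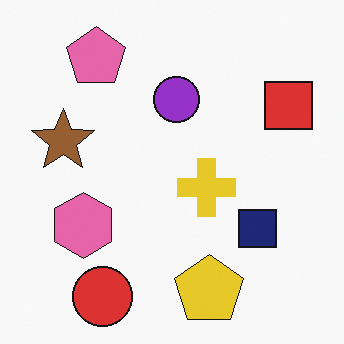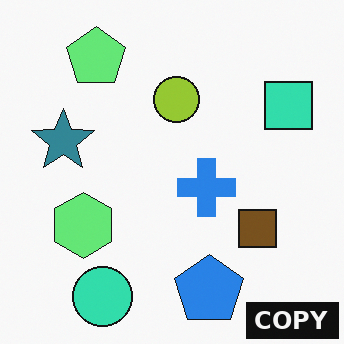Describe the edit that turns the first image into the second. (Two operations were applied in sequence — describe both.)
Hue-shifted through roughly half the color wheel, then watermarked with the text "COPY" in the lower-right corner.

Every shape's color has rotated by the same amount around the hue wheel — a uniform hue shift. A dark label reading "COPY" appears in the lower-right corner.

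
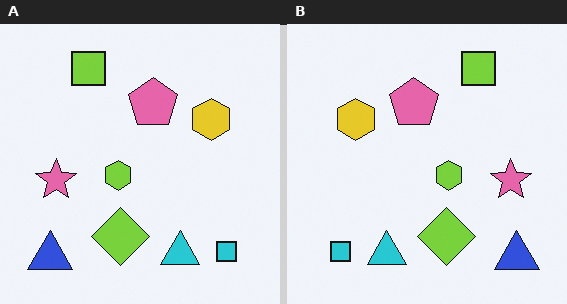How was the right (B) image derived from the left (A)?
The transformation is: flipped horizontally (left ↔ right).

The blue triangle is in the bottom-left of the left (A) image and the bottom-right of the right (B) — shapes on opposite sides of the vertical midline have swapped in a mirror flip.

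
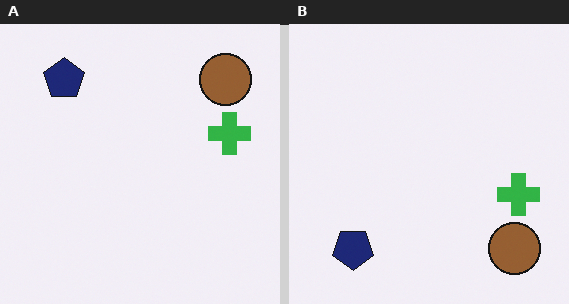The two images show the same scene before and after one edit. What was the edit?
This is the original image flipped vertically (top ↔ bottom).

The navy pentagon is in the top-left of the left (A) image and the bottom-left of the right (B) — shapes on opposite sides of the horizontal midline have swapped in a mirror flip.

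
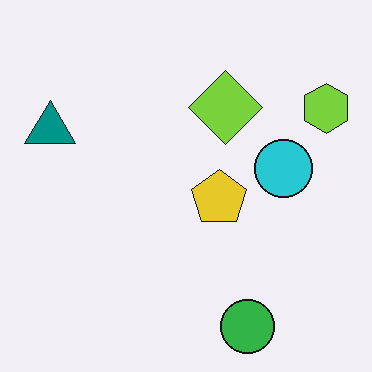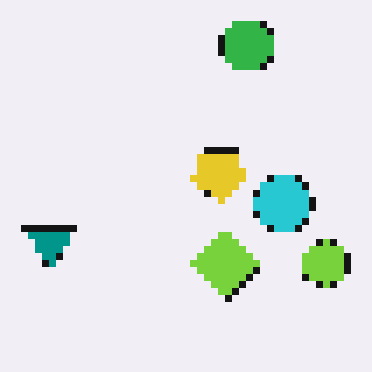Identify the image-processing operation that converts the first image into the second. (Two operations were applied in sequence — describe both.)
Flipped vertically (top ↔ bottom), then pixelated into visible square blocks.

The green circle is in the bottom of the first image and the top of the second — shapes on opposite sides of the horizontal midline have swapped in a mirror flip. Shapes are reduced to large square blocks; fine edges and outlines are lost — a downscale-then-upscale (mosaic) effect.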